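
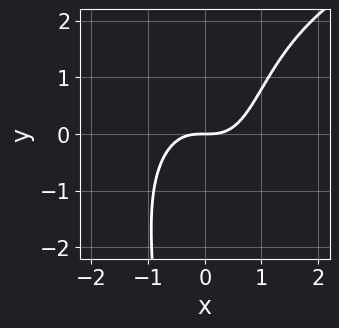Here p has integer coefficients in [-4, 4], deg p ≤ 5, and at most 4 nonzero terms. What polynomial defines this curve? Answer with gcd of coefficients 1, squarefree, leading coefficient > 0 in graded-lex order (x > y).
x^2*y^2 - 3*x^3 + 3*y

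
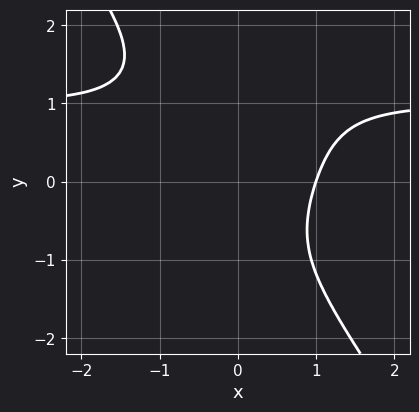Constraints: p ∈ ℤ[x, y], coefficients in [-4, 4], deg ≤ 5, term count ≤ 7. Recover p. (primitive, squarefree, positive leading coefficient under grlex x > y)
3*x^3*y + y^4 - 3*x^3 - y^3 + 3

First, deg p = 4. The shape is more complex than any degree-3 curve.
Then, from the visible intercepts: it misses every integer gridline on the y-axis; one x-axis crossing is at x = 1.
Finally, the integer polynomial consistent with all of this is the stated p.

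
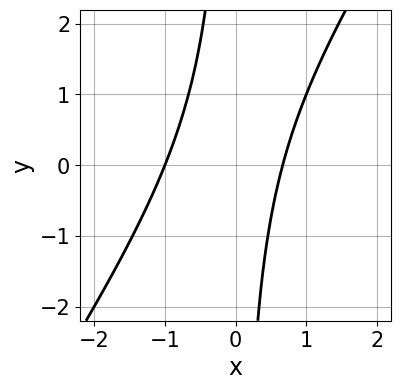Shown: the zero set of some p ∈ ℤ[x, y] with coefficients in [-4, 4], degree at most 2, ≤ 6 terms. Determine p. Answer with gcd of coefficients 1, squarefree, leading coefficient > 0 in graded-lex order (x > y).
First, deg p = 2. No degree-1 curve has this shape.
Then, checking where it meets the axes: it misses every integer gridline on the y-axis; it crosses the x-axis at the gridline x = -1.
Finally, together with the visible shape, these determine p as stated.

3*x^2 - 2*x*y + x - 2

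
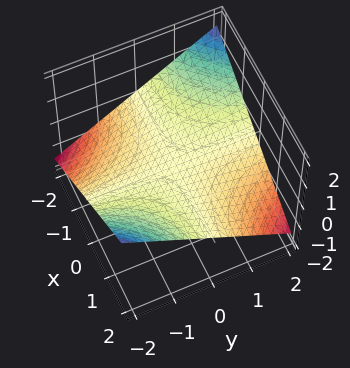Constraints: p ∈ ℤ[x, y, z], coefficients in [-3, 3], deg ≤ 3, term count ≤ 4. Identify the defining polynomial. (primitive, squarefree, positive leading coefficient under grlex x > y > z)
x*y + 3*z

deg p = 2.
From the visible intercepts: it meets the z-axis at z = 0 (among the integer gridlines); the visible x-axis segment lies entirely on the surface; every point of the y-axis in the box is on the surface.
These observations pin down the coefficients.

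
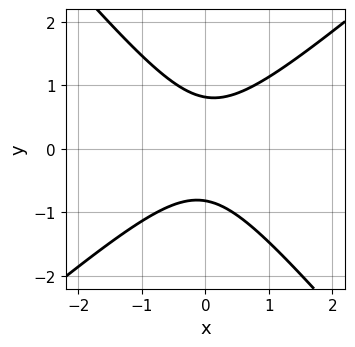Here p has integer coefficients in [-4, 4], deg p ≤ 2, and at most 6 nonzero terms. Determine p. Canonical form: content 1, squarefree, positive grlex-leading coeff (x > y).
3*x^2 - x*y - 3*y^2 + 2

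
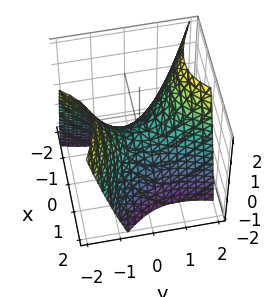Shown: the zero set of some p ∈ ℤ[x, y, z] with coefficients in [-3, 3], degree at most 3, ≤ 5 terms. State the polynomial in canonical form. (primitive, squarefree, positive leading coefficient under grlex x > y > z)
(a) Degree: the shape is more complex than any degree-1 surface, so deg p = 2.
(b) Checking where it meets the axes: it crosses the y-axis at the gridline y = 0; it crosses the x-axis at the gridline x = 0; it meets the z-axis at z = 0 (among the integer gridlines).
(c) Fitting integer coefficients to these (and the overall shape) gives p.

3*x^2 + 3*x*y - 2*y^2 + 3*z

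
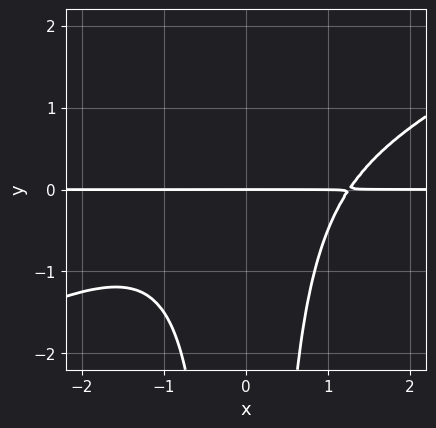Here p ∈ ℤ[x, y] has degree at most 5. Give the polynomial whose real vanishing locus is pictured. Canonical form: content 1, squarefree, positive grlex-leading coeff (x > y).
x^3*y - 2*x^2*y^2 - 2*y

First, deg p = 4. No degree-3 curve has this shape.
Next, observable constraints: every point of the x-axis in the box is on the curve; it meets the y-axis at y = 0 (among the integer gridlines).
Finally, together with the visible shape, these determine p as stated.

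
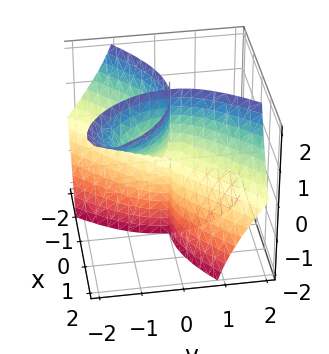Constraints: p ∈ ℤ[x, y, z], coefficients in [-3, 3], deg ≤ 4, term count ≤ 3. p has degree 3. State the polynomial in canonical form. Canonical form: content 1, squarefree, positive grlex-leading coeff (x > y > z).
x^3 + 2*x*y*z - y^3

I count 3 distinct pieces. Treating them together as one polynomial.
The degree is 3 — no degree-2 surface has this shape.
From the axis intercepts and sections: the visible z-axis segment lies entirely on the surface; it crosses the x-axis at the gridline x = 0.
Together with the visible shape, these determine p as stated.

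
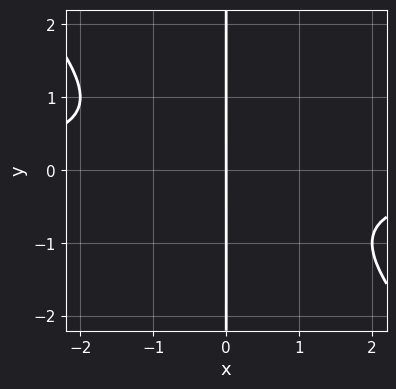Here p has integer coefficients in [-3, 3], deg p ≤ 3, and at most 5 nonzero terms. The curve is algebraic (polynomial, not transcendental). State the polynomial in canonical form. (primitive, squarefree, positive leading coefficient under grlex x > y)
x^2*y + x*y^2 + x

(a) The degree is 3 — no degree-2 curve has this shape.
(b) From the visible intercepts: one x-axis crossing is at x = 0; every point of the y-axis in the box is on the curve.
(c) Assembling these constraints gives the stated polynomial.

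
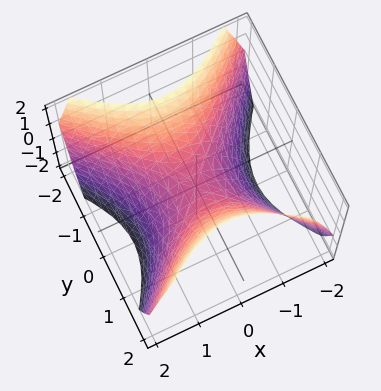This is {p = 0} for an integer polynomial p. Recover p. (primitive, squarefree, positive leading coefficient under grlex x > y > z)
x^2 - y^2 + z

(a) Degree: a saddle surface; a quadric, so deg p = 2.
(b) Symmetries: it's symmetric under x → −x, forcing even powers of x; mirror symmetry y ↦ −y ⇒ only even powers of y.
(c) Observable constraints: it meets the z-axis at z = 0 (among the integer gridlines); it crosses the x-axis at the gridline x = 0.
(d) Putting this together gives p.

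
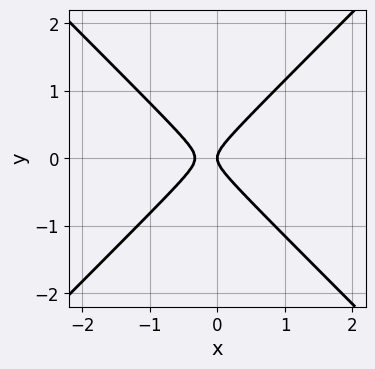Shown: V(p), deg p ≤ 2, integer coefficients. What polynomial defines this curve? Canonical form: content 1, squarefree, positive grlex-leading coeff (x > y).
(a) Degree: the shape is more complex than any degree-1 curve, so deg p = 2.
(b) Symmetries: mirror symmetry y ↦ −y ⇒ only even powers of y.
(c) From the visible intercepts: it crosses the x-axis at the gridline x = 0; it crosses the y-axis at the gridline y = 0.
(d) Matching integer coefficients to the picture gives p.

3*x^2 - 3*y^2 + x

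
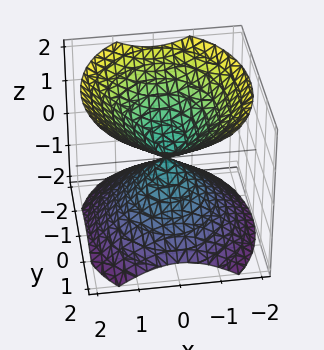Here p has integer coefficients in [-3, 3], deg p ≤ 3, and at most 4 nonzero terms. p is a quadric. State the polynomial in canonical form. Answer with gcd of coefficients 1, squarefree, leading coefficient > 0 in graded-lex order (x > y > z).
I count 2 distinct pieces.
deg p = 2.
Symmetries: the y ↦ −y reflection is a symmetry, so y appears only in even powers; mirror symmetry x ↦ −x ⇒ only even powers of x; it's symmetric under z → −z, forcing even powers of z.
From the axis intercepts and sections: it meets the z-axis at z = 0 (among the integer gridlines); it crosses the y-axis at the gridline y = 0; it meets the x-axis at x = 0 (among the integer gridlines).
Solving for integer coefficients yields p as stated.

3*x^2 + 2*y^2 - 3*z^2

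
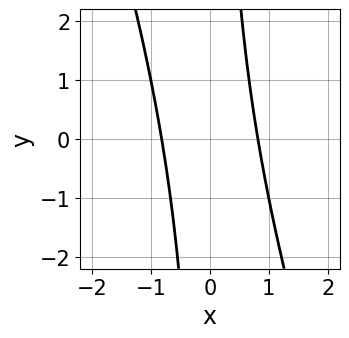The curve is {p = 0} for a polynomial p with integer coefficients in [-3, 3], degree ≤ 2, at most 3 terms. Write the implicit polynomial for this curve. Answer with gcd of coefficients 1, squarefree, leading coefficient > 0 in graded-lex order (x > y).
3*x^2 + x*y - 2

(a) The degree is 2 — no degree-1 curve has this shape.
(b) From the axis intercepts and sections: no y-intercept at any integer in the box.
(c) Fitting integer coefficients to these (and the overall shape) gives p.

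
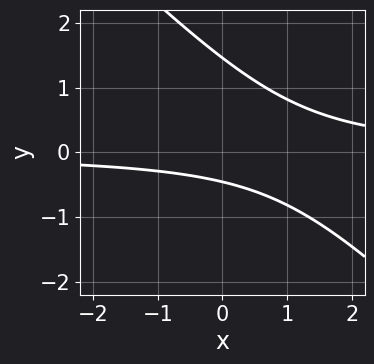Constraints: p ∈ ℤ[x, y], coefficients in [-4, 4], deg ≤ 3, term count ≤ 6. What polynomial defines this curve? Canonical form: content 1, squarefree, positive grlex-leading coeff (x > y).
3*x*y + 3*y^2 - 3*y - 2

1. The degree is 2 — a generic line meets the curve in up to 2 points.
2. From the axis intercepts and sections: the curve avoids every integer x-axis point in the box.
3. The integer polynomial consistent with all of this is the stated p.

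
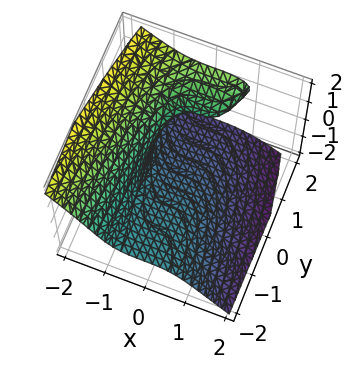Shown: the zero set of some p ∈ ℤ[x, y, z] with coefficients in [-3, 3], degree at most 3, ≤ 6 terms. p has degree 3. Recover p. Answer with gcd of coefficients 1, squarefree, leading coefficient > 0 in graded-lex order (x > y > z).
2*x^3 + 2*z^3 - 2*y*z + 1

The degree is 3 — the shape is more complex than any degree-2 surface.
Observable constraints: the surface avoids every integer y-axis point in the box.
Together with the visible shape, these determine p as stated.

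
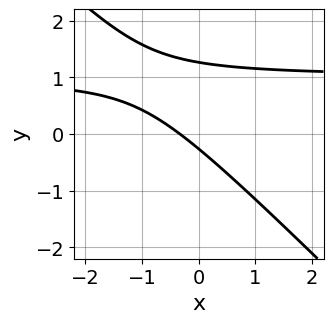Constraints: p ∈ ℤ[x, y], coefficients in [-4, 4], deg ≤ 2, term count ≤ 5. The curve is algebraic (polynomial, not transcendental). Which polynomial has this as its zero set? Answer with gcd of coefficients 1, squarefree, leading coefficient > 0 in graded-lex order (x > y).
3*x*y + 3*y^2 - 3*x - 3*y - 1

First, the degree is 2 — the shape is more complex than any degree-1 curve.
Finally, solving for integer coefficients yields p as stated.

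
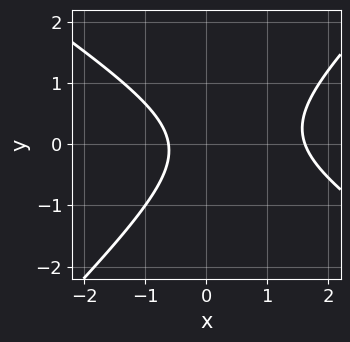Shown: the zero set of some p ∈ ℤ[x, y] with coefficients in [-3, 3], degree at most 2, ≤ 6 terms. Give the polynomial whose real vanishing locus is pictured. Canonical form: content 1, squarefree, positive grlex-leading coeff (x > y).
2*x^2 + x*y - 3*y^2 - 2*x - 2

1. Degree: no degree-1 curve has this shape, so deg p = 2.
2. From the axis intercepts and sections: it misses every integer gridline on the y-axis.
3. Assembling these constraints gives the stated polynomial.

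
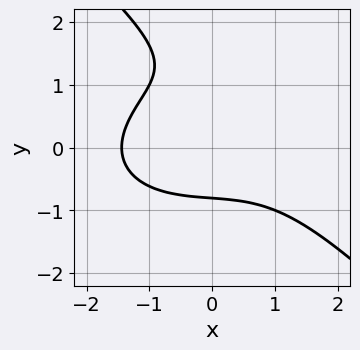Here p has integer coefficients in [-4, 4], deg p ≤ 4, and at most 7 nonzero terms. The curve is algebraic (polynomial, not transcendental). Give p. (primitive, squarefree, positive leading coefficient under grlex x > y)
x^3 + x*y^2 + 2*y^3 - 3*y^2 + 3

deg p = 3.
Matching integer coefficients to the picture gives p.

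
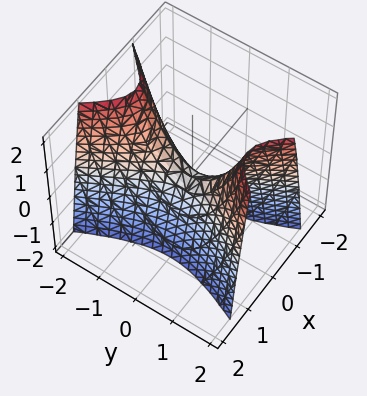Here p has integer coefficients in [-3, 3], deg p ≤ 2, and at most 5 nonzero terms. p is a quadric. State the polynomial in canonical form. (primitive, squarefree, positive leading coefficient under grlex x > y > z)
(a) deg p = 2. A saddle surface; a quadric.
(b) Symmetries: mirror symmetry y ↦ −y ⇒ only even powers of y; the x ↦ −x reflection is a symmetry, so x appears only in even powers.
(c) Against the integer gridlines: one x-axis crossing is at x = 0; one y-axis crossing is at y = 0.
(d) These observations pin down the coefficients.

3*x^2 - y^2 + z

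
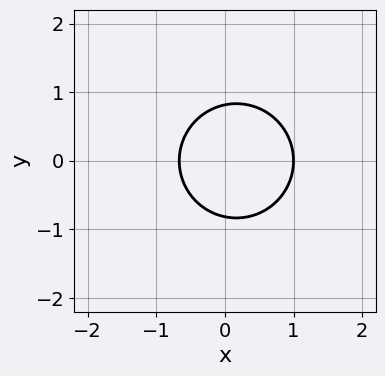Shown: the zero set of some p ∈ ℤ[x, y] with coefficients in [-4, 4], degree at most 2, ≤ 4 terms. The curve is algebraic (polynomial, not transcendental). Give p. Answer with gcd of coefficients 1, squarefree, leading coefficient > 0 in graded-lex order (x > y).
3*x^2 + 3*y^2 - x - 2

The degree is 2 — the shape is more complex than any degree-1 curve.
Symmetries: the y ↦ −y reflection is a symmetry, so y appears only in even powers.
Reading off the gridlines: one x-axis crossing is at x = 1.
Matching integer coefficients to the picture gives p.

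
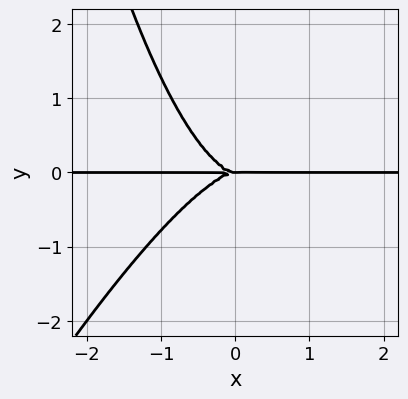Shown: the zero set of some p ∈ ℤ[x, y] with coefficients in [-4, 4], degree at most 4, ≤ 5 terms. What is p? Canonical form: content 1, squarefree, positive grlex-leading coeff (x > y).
2*x^3*y - x^2*y^2 + 2*y^3

First, degree: the shape is more complex than any degree-3 curve, so deg p = 4.
Then, against the integer gridlines: it crosses the y-axis at the gridline y = 0; the visible x-axis segment lies entirely on the curve.
Finally, matching integer coefficients to the picture gives p.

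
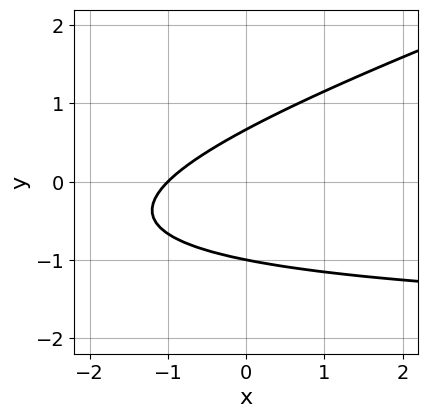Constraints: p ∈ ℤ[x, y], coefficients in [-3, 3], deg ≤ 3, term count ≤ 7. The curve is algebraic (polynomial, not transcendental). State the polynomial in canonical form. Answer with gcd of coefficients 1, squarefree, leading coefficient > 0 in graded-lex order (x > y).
Degree: the shape is more complex than any degree-1 curve, so deg p = 2.
From the axis intercepts and sections: it meets the y-axis at y = -1 (among the integer gridlines); one x-axis crossing is at x = -1.
Assembling these constraints gives the stated polynomial.

x*y - 3*y^2 + 2*x - y + 2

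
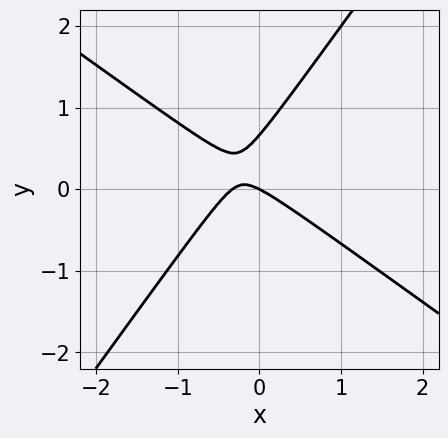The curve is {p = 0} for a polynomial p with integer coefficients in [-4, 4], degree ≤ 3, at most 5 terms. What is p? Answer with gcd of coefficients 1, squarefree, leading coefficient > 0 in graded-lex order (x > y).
(a) The degree is 2 — the shape is more complex than any degree-1 curve.
(b) From the axis intercepts and sections: one y-axis crossing is at y = 0; one x-axis crossing is at x = 0.
(c) Matching integer coefficients to the picture gives p.

3*x^2 + 2*x*y - 3*y^2 + x + 2*y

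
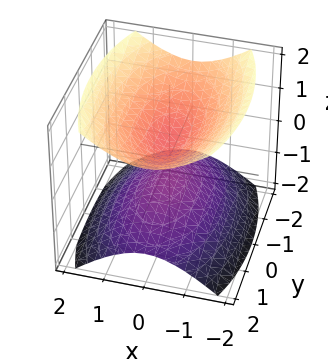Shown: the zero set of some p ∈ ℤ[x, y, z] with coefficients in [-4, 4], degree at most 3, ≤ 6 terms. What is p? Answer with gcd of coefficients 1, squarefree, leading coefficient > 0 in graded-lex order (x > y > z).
3*x^2 + y^2 - 3*z^2 + 1

(a) I count 2 distinct pieces. They look like related sheets of one shape, so recover p as a whole.
(b) Degree: two sheets facing apart; a quadric, so deg p = 2.
(c) Symmetries: mirror symmetry x ↦ −x ⇒ only even powers of x; mirror symmetry z ↦ −z ⇒ only even powers of z; the y ↦ −y reflection is a symmetry, so y appears only in even powers.
(d) Checking where it meets the axes: it misses every integer gridline on the y-axis; no x-intercept at any integer in the box.
(e) Together with the visible shape, these determine p as stated.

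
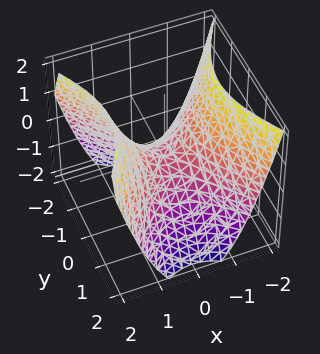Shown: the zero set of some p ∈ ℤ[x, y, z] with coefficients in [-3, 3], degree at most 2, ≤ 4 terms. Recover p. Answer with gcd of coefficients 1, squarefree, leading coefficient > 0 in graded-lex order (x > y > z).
3*x^2 - 2*y^2 - 3*z

1. deg p = 2. A hyperbolic paraboloid; a quadric.
2. Symmetries: the y ↦ −y reflection is a symmetry, so y appears only in even powers; mirror symmetry x ↦ −x ⇒ only even powers of x.
3. Reading off the gridlines: one x-axis crossing is at x = 0; it meets the y-axis at y = 0 (among the integer gridlines); it meets the z-axis at z = 0 (among the integer gridlines).
4. The integer polynomial consistent with all of this is the stated p.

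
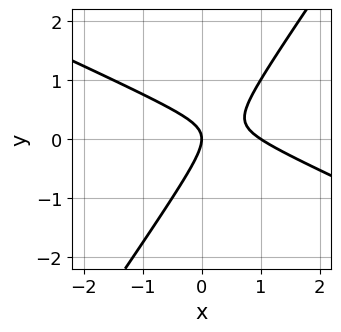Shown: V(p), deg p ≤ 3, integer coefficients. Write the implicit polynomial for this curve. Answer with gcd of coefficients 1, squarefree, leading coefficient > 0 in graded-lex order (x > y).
2*x^2 + 3*x*y - 3*y^2 - 2*x

(a) deg p = 2.
(b) From the visible intercepts: it meets the y-axis at y = 0 (among the integer gridlines); among the integer gridlines, it crosses the x-axis at x ∈ {0, 1}.
(c) The integer polynomial consistent with all of this is the stated p.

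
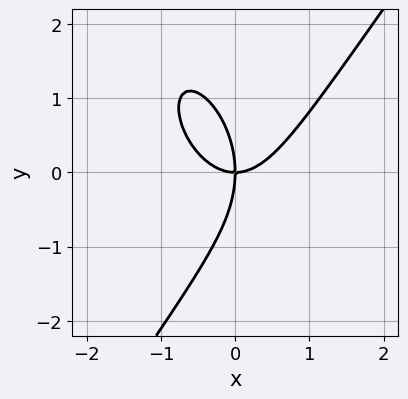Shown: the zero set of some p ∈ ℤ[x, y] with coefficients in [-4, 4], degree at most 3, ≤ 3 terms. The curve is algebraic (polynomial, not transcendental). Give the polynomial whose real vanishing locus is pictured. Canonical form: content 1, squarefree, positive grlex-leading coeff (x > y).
3*x^3 - y^3 - 3*x*y

The degree is 3 — the shape is more complex than any degree-2 curve.
From the axis intercepts and sections: it meets the y-axis at y = 0 (among the integer gridlines); it crosses the x-axis at the gridline x = 0.
Matching integer coefficients to the picture gives p.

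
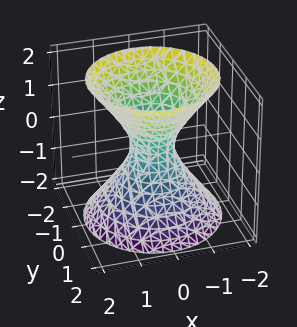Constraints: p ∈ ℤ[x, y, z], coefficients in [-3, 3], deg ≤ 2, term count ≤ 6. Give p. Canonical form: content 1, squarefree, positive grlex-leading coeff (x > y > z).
3*x^2 + 3*y^2 - 2*z^2 - 1

(a) deg p = 2. An hourglass — one-sheet hyperboloid; a quadric.
(b) Symmetries: it's symmetric under z → −z, forcing even powers of z; the surface is invariant under rotation about z: p = q(x² + y², z).
(c) Checking where it meets the axes: a circular section at z = 1 has radius exactly 1; the surface avoids every integer z-axis point in the box.
(d) Fitting integer coefficients to these (and the overall shape) gives p.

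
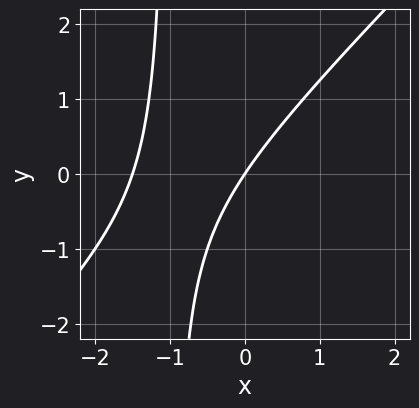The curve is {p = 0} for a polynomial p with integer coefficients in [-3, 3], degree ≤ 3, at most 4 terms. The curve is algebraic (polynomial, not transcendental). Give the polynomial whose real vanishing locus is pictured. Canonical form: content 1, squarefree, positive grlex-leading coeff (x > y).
2*x^2 - 2*x*y + 3*x - 2*y

First, deg p = 2.
Next, against the integer gridlines: one x-axis crossing is at x = 0; one y-axis crossing is at y = 0.
Finally, assembling these constraints gives the stated polynomial.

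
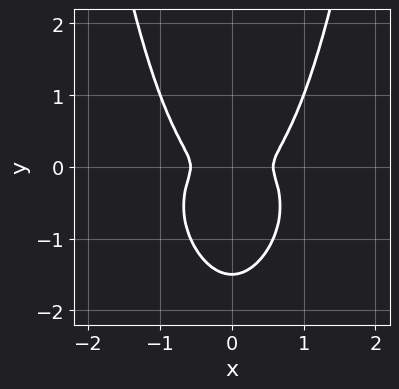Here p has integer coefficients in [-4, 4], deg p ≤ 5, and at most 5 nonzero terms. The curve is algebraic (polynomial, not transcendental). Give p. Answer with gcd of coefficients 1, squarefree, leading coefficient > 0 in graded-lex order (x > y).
First, the degree is 4 — no degree-3 curve has this shape.
Next, symmetries: it's symmetric under x → −x, forcing even powers of x.
Finally, these observations pin down the coefficients.

3*x^4 + 3*x^2*y^2 - 2*y^3 - x^2 - 3*y^2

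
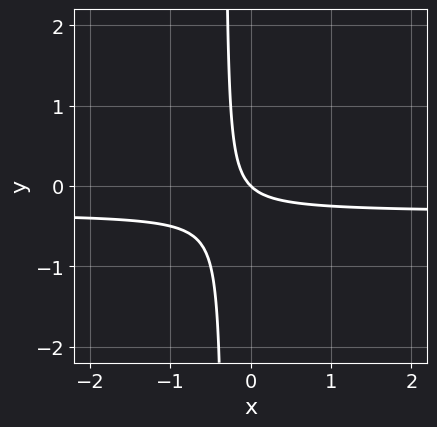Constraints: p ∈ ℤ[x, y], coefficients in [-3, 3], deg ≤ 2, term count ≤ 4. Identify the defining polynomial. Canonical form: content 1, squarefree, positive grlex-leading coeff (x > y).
First, degree: no degree-1 curve has this shape, so deg p = 2.
Then, reading off the gridlines: it crosses the y-axis at the gridline y = 0; it meets the x-axis at x = 0 (among the integer gridlines).
Finally, assembling these constraints gives the stated polynomial.

3*x*y + x + y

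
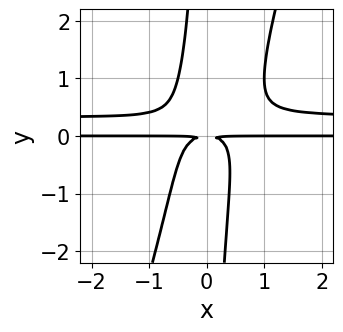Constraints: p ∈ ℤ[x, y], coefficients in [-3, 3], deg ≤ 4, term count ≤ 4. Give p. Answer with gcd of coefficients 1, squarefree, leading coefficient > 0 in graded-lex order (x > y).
3*x^2*y^2 - x*y^3 - x^2*y - y^2

The degree is 4 — the shape is more complex than any degree-3 curve.
Reading off the gridlines: every point of the x-axis in the box is on the curve.
Together with the visible shape, these determine p as stated.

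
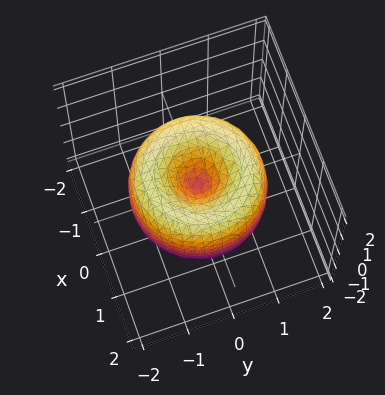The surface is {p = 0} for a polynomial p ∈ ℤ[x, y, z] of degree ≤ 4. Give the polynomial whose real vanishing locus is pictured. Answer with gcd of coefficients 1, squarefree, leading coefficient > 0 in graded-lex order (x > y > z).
x^4 + 2*x^2*y^2 + y^4 - 2*x^2 - 2*y^2 + z^2

The degree is 4 — no degree-3 surface has this shape.
Symmetries: rotational symmetry about the z-axis ⇒ p depends on x, y only through x² + y².
Against the integer gridlines: one y-axis crossing is at y = 0; it crosses the x-axis at the gridline x = 0.
Matching integer coefficients to the picture gives p.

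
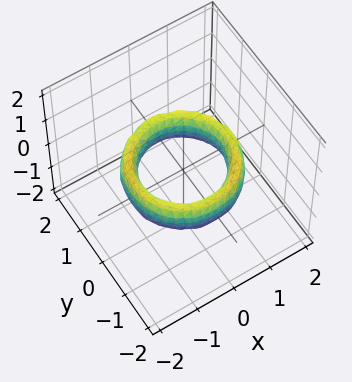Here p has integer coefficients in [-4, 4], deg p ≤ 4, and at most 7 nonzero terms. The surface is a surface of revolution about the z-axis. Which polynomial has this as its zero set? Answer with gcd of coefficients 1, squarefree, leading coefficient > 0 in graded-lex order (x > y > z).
deg p = 4. The shape is more complex than any degree-3 surface.
Symmetries: rotational symmetry about the z-axis ⇒ p depends on x, y only through x² + y².
Checking where it meets the axes: the y-axis gridline crossings are at y ∈ {-1, 1}; among the integer gridlines, it crosses the x-axis at x ∈ {-1, 1}.
Putting this together gives p.

x^4 + 2*x^2*y^2 + y^4 - 3*x^2 - 3*y^2 + z^2 + 2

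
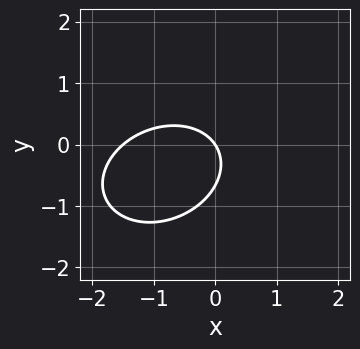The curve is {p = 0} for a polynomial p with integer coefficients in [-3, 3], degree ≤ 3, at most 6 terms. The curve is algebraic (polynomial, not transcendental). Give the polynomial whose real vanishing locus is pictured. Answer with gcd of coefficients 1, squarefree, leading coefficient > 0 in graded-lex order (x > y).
deg p = 2. The shape is more complex than any degree-1 curve.
From the axis intercepts and sections: one y-axis crossing is at y = 0; it crosses the x-axis at the gridline x = 0.
Solving for integer coefficients yields p as stated.

2*x^2 - x*y + 3*y^2 + 3*x + 2*y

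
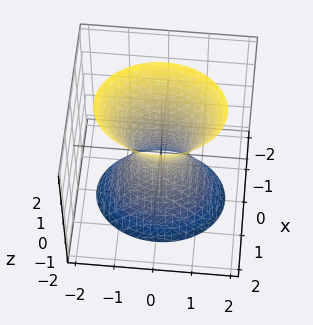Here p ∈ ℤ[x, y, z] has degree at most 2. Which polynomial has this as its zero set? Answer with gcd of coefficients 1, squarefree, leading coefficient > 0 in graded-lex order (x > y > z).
3*x^2 + 2*y^2 - z^2 - 1

First, deg p = 2. One connected sheet with a waist; a quadric.
Then, symmetries: it's symmetric under y → −y, forcing even powers of y; mirror symmetry x ↦ −x ⇒ only even powers of x; the z ↦ −z reflection is a symmetry, so z appears only in even powers.
Next, observable constraints: the surface avoids every integer z-axis point in the box.
Finally, these observations pin down the coefficients.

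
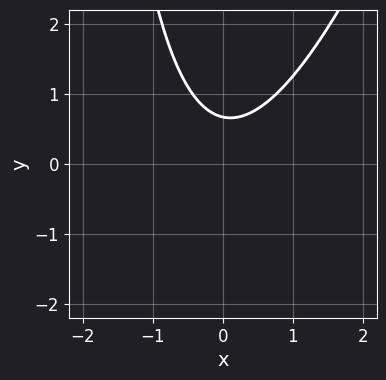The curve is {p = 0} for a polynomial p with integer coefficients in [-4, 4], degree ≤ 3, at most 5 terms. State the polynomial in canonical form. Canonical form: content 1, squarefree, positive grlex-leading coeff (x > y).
First, degree: a generic line meets the curve in up to 2 points, so deg p = 2.
Next, checking where it meets the axes: it misses every integer gridline on the x-axis.
Finally, assembling these constraints gives the stated polynomial.

3*x^2 - x*y - 3*y + 2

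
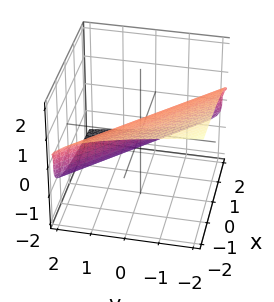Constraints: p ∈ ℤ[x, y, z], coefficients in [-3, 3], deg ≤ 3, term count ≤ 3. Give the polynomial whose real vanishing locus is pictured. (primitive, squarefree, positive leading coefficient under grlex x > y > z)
1. Degree: no degree-2 surface has this shape, so deg p = 3.
2. From the axis intercepts and sections: one x-axis crossing is at x = 0; one y-axis crossing is at y = 0; one z-axis crossing is at z = 0.
3. Matching integer coefficients to the picture gives p.

z^3 + x + y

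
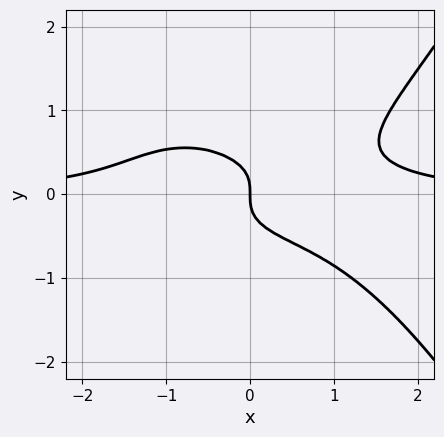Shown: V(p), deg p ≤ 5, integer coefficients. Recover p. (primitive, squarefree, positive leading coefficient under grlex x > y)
1. Degree: no degree-3 curve has this shape, so deg p = 4.
2. From the axis intercepts and sections: one y-axis crossing is at y = 0; it crosses the x-axis at the gridline x = 0.
3. Together with the visible shape, these determine p as stated.

x^3*y - 3*y^3 - x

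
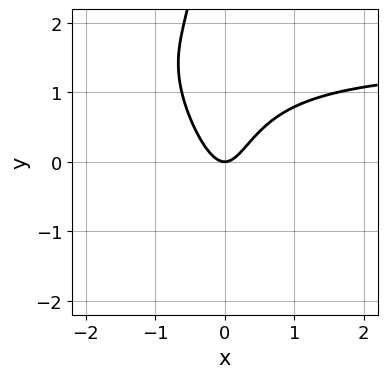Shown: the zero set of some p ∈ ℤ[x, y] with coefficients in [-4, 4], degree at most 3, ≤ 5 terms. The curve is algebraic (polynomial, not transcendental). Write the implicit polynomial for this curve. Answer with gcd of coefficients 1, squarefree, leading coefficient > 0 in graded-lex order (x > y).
Degree: a generic line meets the curve in up to 3 points, so deg p = 3.
From the axis intercepts and sections: one y-axis crossing is at y = 0; it crosses the x-axis at the gridline x = 0.
Matching integer coefficients to the picture gives p.

2*x^2*y + x*y^2 - 3*x^2 + y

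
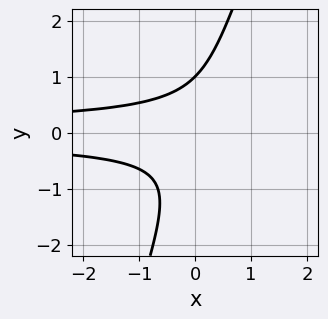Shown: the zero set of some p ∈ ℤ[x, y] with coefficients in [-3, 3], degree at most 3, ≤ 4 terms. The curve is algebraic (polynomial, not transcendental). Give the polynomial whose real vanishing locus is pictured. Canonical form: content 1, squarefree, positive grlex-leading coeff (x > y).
3*x*y^2 - y^3 + 1

First, degree: a generic line meets the curve in up to 3 points, so deg p = 3.
Next, checking where it meets the axes: one y-axis crossing is at y = 1; it misses every integer gridline on the x-axis.
Finally, matching integer coefficients to the picture gives p.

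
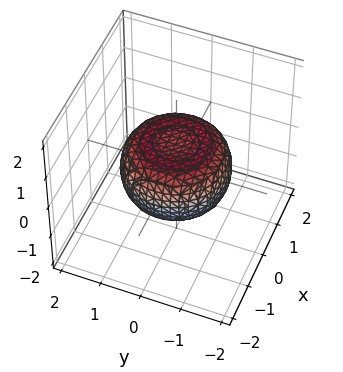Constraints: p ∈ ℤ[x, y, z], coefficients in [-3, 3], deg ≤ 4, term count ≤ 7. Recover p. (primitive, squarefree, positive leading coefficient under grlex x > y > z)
x^4 + 2*x^2*y^2 + y^4 - x^2 - y^2 + 2*z^2 - 1

1. The degree is 4 — no degree-3 surface has this shape.
2. Symmetries: the z-axis is an axis of rotation, so x and y enter only as x² + y².
3. From the visible intercepts: a circular section at z = 0 has radius between 1 and 2.
4. Matching integer coefficients to the picture gives p.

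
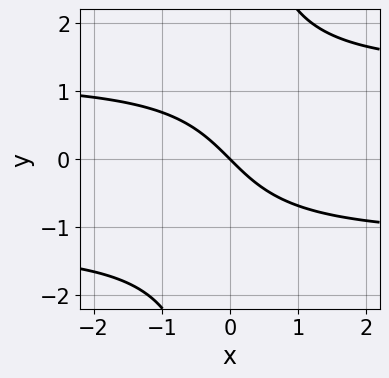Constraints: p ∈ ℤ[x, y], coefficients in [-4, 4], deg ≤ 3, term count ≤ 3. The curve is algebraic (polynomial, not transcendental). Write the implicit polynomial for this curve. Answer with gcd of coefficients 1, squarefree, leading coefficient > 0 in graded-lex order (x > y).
(a) The degree is 3 — a generic line meets the curve in up to 3 points.
(b) Reading off the gridlines: it crosses the x-axis at the gridline x = 0; it meets the y-axis at y = 0 (among the integer gridlines).
(c) Together with the visible shape, these determine p as stated.

2*x*y^2 - 3*x - 3*y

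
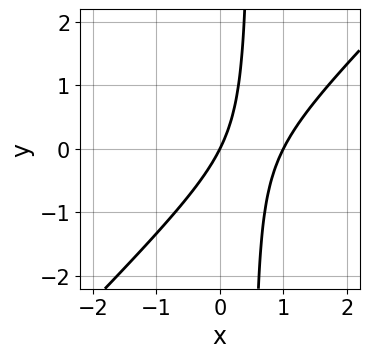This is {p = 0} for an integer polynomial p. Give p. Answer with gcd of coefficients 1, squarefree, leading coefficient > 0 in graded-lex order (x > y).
1. Degree: no degree-1 curve has this shape, so deg p = 2.
2. From the axis intercepts and sections: one y-axis crossing is at y = 0; among the integer gridlines, it crosses the x-axis at x ∈ {0, 1}.
3. The integer polynomial consistent with all of this is the stated p.

2*x^2 - 2*x*y - 2*x + y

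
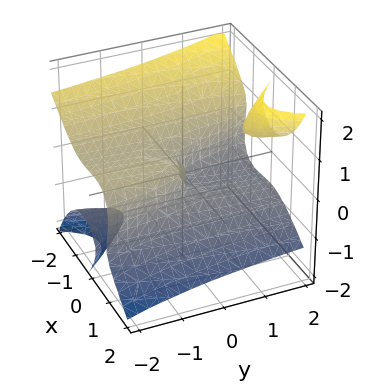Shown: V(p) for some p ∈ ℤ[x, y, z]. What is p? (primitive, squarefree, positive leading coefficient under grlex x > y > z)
There are 3 components. Treating them together as one polynomial.
Degree: the shape is more complex than any degree-2 surface, so deg p = 3.
From the visible intercepts: it meets the y-axis at y = 0 (among the integer gridlines); it crosses the z-axis at the gridline z = 0.
Fitting integer coefficients to these (and the overall shape) gives p.

2*x^3 - 2*x*z^2 - 2*y*z^2 + 2*z^3 + y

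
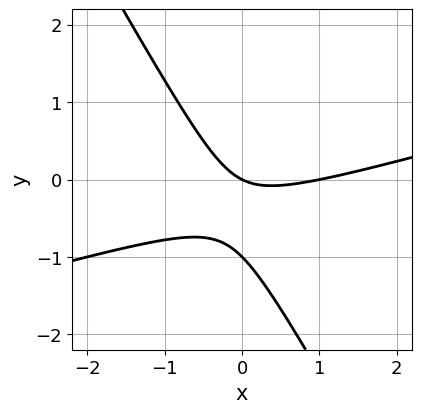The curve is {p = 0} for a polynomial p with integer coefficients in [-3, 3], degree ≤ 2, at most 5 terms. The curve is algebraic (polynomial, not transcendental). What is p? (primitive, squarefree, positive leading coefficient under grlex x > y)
x^2 - 3*x*y - 2*y^2 - x - 2*y

(a) Degree: the shape is more complex than any degree-1 curve, so deg p = 2.
(b) Against the integer gridlines: among the integer gridlines, it crosses the x-axis at x ∈ {0, 1}; among the integer gridlines, it crosses the y-axis at y ∈ {-1, 0}.
(c) Together with the visible shape, these determine p as stated.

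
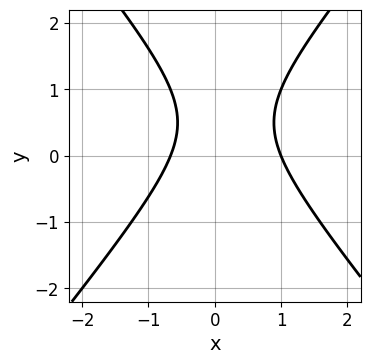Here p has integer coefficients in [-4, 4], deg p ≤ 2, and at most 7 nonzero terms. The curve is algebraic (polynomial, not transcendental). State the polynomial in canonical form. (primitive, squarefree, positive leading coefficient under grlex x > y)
(a) deg p = 2. A generic line meets the curve in up to 2 points.
(b) From the visible intercepts: it misses every integer gridline on the y-axis; it meets the x-axis at x = 1 (among the integer gridlines).
(c) Solving for integer coefficients yields p as stated.

3*x^2 - 2*y^2 - x + 2*y - 2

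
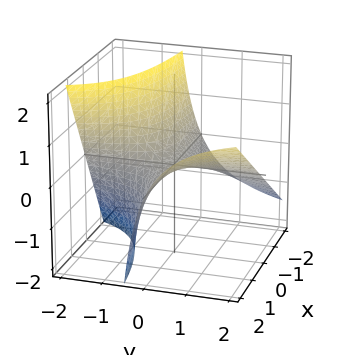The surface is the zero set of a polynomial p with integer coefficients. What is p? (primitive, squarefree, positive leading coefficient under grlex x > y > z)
x*y - y*z - z

1. deg p = 2. A generic line meets the surface in up to 2 points.
2. Against the integer gridlines: every point of the x-axis in the box is on the surface; it meets the z-axis at z = 0 (among the integer gridlines).
3. The integer polynomial consistent with all of this is the stated p. Check: (0, -1, 0) on the y-axis lies on the surface, and p(0, -1, 0) = 0. ✓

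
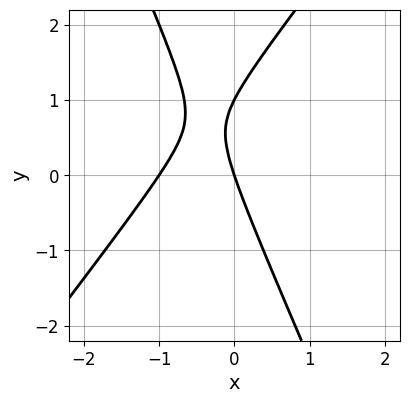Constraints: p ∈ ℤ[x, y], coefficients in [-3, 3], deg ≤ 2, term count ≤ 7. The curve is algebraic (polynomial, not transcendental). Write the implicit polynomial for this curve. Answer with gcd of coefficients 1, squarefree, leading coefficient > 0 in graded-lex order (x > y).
Degree: the shape is more complex than any degree-1 curve, so deg p = 2.
Against the integer gridlines: among the integer gridlines, it crosses the x-axis at x ∈ {-1, 0}; the y-axis gridline crossings are at y ∈ {0, 1}.
Fitting integer coefficients to these (and the overall shape) gives p.

3*x^2 - x*y - y^2 + 3*x + y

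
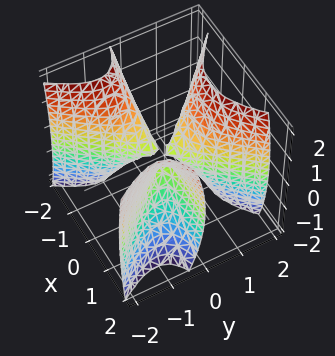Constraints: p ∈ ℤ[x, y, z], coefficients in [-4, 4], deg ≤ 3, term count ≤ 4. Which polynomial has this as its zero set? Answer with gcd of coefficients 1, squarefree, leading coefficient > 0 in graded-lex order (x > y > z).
3*x^2*y - 2*y^3 + z^2

(a) There are 3 components. They look like related sheets of one shape, so recover p as a whole.
(b) The degree is 3 — no degree-2 surface has this shape.
(c) Against the integer gridlines: the visible x-axis segment lies entirely on the surface; it meets the y-axis at y = 0 (among the integer gridlines).
(d) The integer polynomial consistent with all of this is the stated p.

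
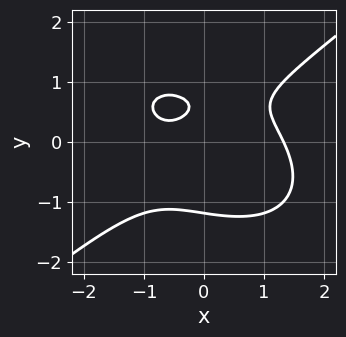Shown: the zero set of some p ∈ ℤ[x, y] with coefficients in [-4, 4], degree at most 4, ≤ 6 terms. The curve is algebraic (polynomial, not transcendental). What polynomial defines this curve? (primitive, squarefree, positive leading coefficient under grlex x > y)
1. The degree is 3 — a generic line meets the curve in up to 3 points.
2. The integer polynomial consistent with all of this is the stated p.

x^3 - 2*y^3 - x + 2*y - 1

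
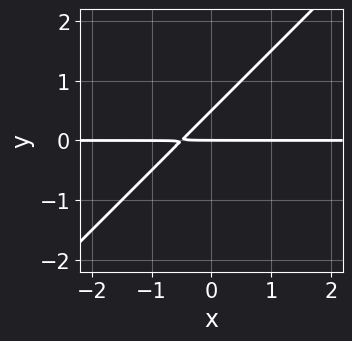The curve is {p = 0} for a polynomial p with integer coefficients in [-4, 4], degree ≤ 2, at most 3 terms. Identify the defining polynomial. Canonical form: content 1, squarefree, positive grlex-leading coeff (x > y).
(a) deg p = 2. No degree-1 curve has this shape.
(b) Observable constraints: the visible x-axis segment lies entirely on the curve; it crosses the y-axis at the gridline y = 0.
(c) Fitting integer coefficients to these (and the overall shape) gives p.

2*x*y - 2*y^2 + y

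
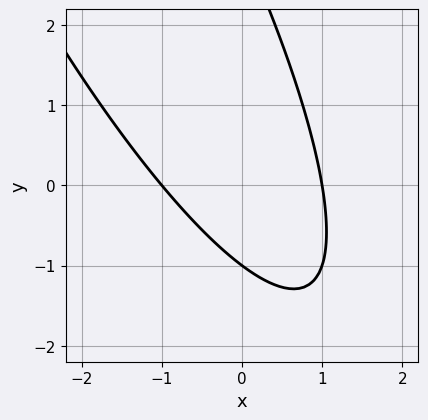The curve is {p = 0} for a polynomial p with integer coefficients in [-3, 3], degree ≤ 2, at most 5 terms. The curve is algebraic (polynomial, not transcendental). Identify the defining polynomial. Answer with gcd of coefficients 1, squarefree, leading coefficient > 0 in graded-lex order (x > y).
3*x^2 + 3*x*y + y^2 - 2*y - 3

Degree: no degree-1 curve has this shape, so deg p = 2.
Against the integer gridlines: it crosses the y-axis at the gridline y = -1; among the integer gridlines, it crosses the x-axis at x ∈ {-1, 1}.
Matching integer coefficients to the picture gives p.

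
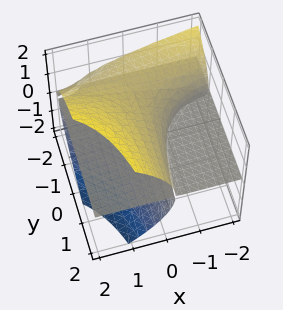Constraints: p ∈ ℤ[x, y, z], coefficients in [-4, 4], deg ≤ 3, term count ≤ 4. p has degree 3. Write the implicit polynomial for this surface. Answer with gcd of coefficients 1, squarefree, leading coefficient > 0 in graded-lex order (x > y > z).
2*x*y*z - 2*z^3 + 3*x*z + 2*z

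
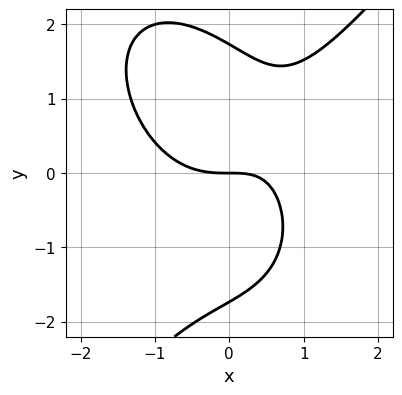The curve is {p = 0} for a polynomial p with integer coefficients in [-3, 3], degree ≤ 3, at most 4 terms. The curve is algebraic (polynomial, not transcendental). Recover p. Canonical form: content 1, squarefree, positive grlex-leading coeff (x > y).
Degree: the shape is more complex than any degree-2 curve, so deg p = 3.
Observable constraints: it meets the x-axis at x = 0 (among the integer gridlines); it crosses the y-axis at the gridline y = 0.
These observations pin down the coefficients.

2*x^3 - y^3 - 2*x*y + 3*y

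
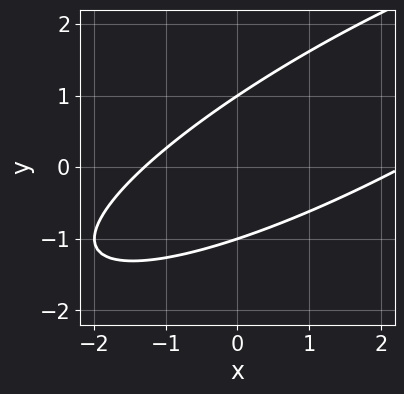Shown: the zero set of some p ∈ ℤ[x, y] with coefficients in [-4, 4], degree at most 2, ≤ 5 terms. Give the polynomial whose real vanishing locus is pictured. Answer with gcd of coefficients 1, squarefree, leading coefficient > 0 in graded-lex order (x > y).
First, degree: no degree-1 curve has this shape, so deg p = 2.
Next, checking where it meets the axes: among the integer gridlines, it crosses the y-axis at y ∈ {-1, 1}.
Finally, putting this together gives p.

x^2 - 3*x*y + 3*y^2 - x - 3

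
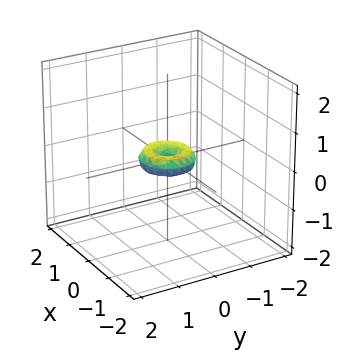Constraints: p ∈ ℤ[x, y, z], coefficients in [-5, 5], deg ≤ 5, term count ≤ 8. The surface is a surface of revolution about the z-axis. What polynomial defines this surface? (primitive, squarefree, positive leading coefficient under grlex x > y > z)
1. deg p = 4. A generic line meets the surface in up to 4 points.
2. Symmetries: every cross-section ⟂ z is a circle, so x, y appear only via x² + y².
3. From the visible intercepts: it crosses the z-axis at the gridline z = 0; it meets the x-axis at x = 0 (among the integer gridlines).
4. Matching integer coefficients to the picture gives p.

2*x^4 + 4*x^2*y^2 + 2*y^4 - x^2 - y^2 + 2*z^2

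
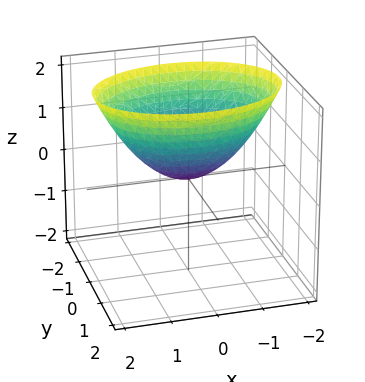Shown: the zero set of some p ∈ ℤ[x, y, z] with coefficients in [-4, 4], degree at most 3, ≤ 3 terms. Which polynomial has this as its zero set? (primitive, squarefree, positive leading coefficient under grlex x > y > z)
x^2 + 2*y^2 - 2*z

(a) deg p = 2.
(b) Symmetries: it's symmetric under x → −x, forcing even powers of x; the y ↦ −y reflection is a symmetry, so y appears only in even powers.
(c) From the visible intercepts: one y-axis crossing is at y = 0; it meets the z-axis at z = 0 (among the integer gridlines).
(d) Solving for integer coefficients yields p as stated.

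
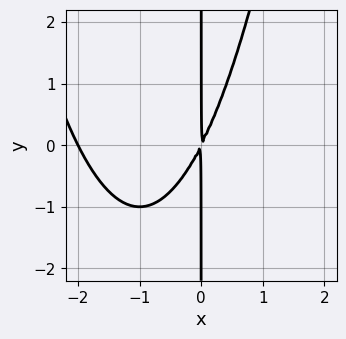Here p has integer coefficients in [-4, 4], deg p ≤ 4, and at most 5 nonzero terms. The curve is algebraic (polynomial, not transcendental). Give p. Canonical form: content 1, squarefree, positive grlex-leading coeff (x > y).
First, the degree is 3 — no degree-2 curve has this shape.
Then, checking where it meets the axes: every point of the y-axis in the box is on the curve; it crosses the x-axis at the gridline x = -2.
Finally, these observations pin down the coefficients.

x^3 + 2*x^2 - x*y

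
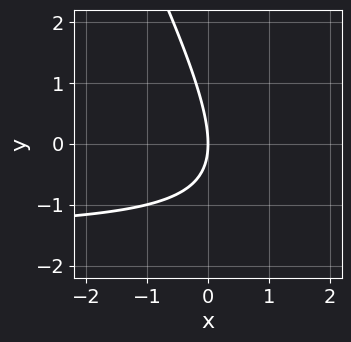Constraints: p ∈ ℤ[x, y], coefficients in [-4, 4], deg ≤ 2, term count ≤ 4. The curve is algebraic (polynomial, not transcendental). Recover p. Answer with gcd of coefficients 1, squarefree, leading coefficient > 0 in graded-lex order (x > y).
First, degree: a generic line meets the curve in up to 2 points, so deg p = 2.
Next, from the axis intercepts and sections: one y-axis crossing is at y = 0; it crosses the x-axis at the gridline x = 0.
Finally, these observations pin down the coefficients.

2*x*y + y^2 + 3*x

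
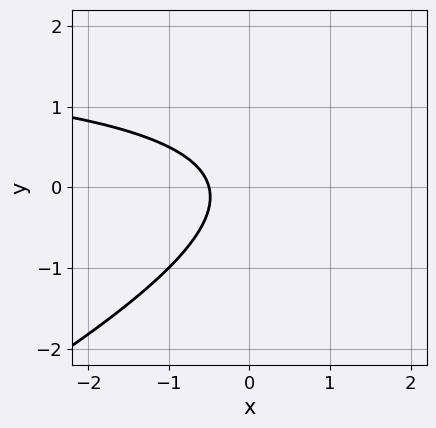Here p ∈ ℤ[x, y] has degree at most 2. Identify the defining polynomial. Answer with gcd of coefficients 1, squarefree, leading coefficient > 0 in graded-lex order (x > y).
x*y - 2*y^2 - 2*x - 1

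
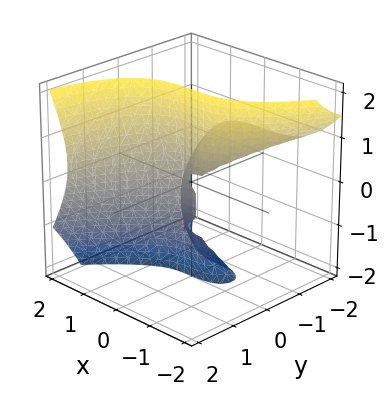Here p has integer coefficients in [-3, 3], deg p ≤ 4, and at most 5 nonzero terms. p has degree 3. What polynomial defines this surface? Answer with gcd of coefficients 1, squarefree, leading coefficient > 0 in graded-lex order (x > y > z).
First, the degree is 3 — a generic line meets the surface in up to 3 points.
Next, from the axis intercepts and sections: the visible z-axis segment lies entirely on the surface; it crosses the x-axis at the gridline x = 0; it crosses the y-axis at the gridline y = 0.
Finally, the integer polynomial consistent with all of this is the stated p.

x^3 + y^2*z - y*z^2 - y^2 - y*z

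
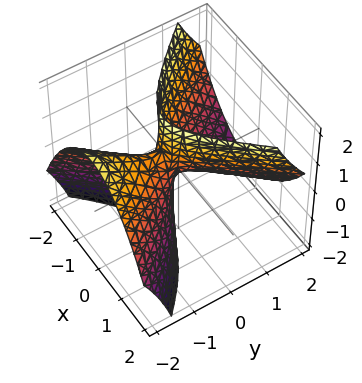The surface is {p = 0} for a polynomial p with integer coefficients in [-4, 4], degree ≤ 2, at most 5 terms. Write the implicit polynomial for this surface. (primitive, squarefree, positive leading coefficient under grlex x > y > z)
3*x^2 - 2*y^2 - 3*y*z - z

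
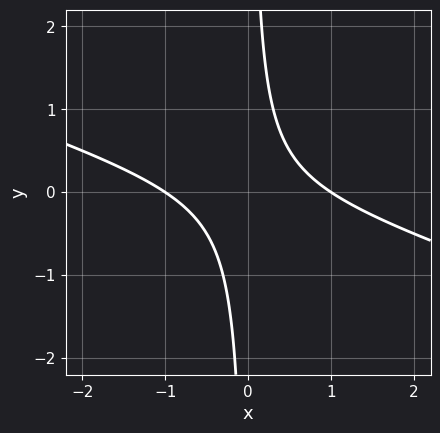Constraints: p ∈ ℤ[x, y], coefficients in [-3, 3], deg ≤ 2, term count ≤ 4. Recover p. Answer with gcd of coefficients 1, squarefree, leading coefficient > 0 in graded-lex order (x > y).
(a) The degree is 2 — no degree-1 curve has this shape.
(b) From the visible intercepts: the curve avoids every integer y-axis point in the box; among the integer gridlines, it crosses the x-axis at x ∈ {-1, 1}.
(c) Fitting integer coefficients to these (and the overall shape) gives p.

x^2 + 3*x*y - 1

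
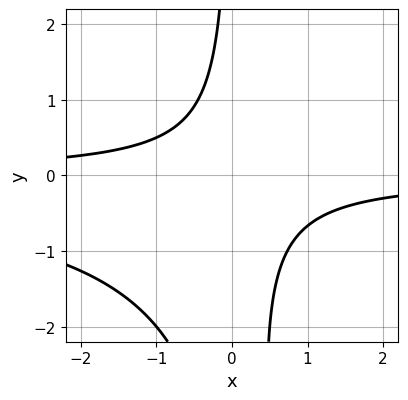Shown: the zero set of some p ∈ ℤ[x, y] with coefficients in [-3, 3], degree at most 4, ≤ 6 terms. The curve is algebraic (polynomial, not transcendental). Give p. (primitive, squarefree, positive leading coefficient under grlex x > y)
1. deg p = 4. No degree-3 curve has this shape.
2. Observable constraints: no x-intercept at any integer in the box; the curve avoids every integer y-axis point in the box.
3. Fitting integer coefficients to these (and the overall shape) gives p.

x^2*y^2 - x*y^2 - 3*x*y - 2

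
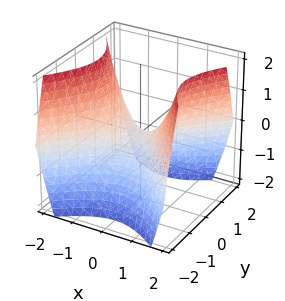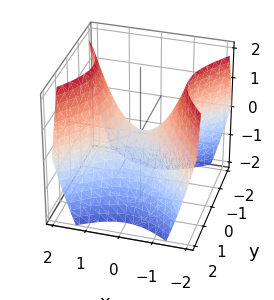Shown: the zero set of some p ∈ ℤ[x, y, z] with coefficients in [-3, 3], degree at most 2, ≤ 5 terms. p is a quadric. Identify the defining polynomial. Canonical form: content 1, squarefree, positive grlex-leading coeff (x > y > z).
x^2 - y^2 - z

deg p = 2. A hyperbolic paraboloid; a quadric.
Symmetries: mirror symmetry y ↦ −y ⇒ only even powers of y; the x ↦ −x reflection is a symmetry, so x appears only in even powers.
Checking where it meets the axes: it crosses the x-axis at the gridline x = 0; it meets the y-axis at y = 0 (among the integer gridlines); one z-axis crossing is at z = 0.
These observations pin down the coefficients.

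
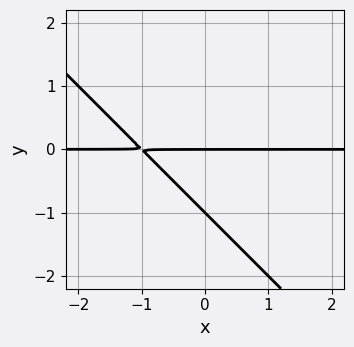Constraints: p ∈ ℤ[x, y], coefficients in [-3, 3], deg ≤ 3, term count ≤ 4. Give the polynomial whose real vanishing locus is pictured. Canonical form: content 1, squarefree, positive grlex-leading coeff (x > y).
x*y + y^2 + y

(a) The degree is 2 — the shape is more complex than any degree-1 curve.
(b) From the visible intercepts: the visible x-axis segment lies entirely on the curve; among the integer gridlines, it crosses the y-axis at y ∈ {-1, 0}.
(c) Fitting integer coefficients to these (and the overall shape) gives p.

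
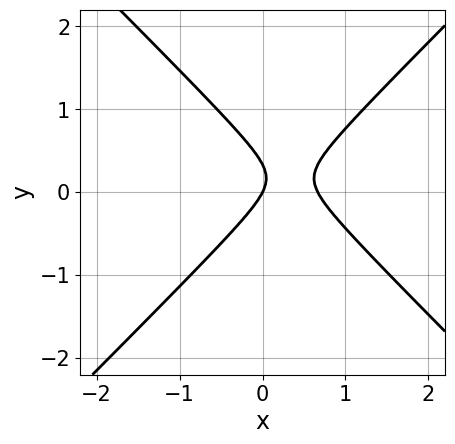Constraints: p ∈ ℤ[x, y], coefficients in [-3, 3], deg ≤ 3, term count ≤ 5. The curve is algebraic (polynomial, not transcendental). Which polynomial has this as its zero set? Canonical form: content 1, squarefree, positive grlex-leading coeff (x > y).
3*x^2 - 3*y^2 - 2*x + y

The degree is 2 — the shape is more complex than any degree-1 curve.
Checking where it meets the axes: one y-axis crossing is at y = 0; one x-axis crossing is at x = 0.
Putting this together gives p.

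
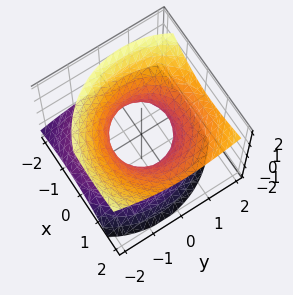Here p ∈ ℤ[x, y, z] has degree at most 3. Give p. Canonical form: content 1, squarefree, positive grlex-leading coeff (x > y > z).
(a) Degree: the shape is more complex than any degree-1 surface, so deg p = 2.
(b) From the visible intercepts: the x-axis gridline crossings are at x ∈ {-1, 1}; the y-axis gridline crossings are at y ∈ {-1, 1}.
(c) These observations pin down the coefficients.

2*x^2 - 2*x*z + 2*y^2 - y*z - 3*z^2 - 2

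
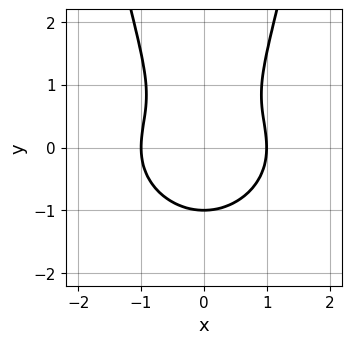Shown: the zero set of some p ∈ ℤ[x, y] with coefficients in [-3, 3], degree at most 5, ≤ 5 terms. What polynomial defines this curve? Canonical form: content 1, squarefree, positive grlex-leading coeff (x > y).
2*x^4 + 3*x^2*y^2 - 2*y^3 - 2

First, degree: a generic line meets the curve in up to 4 points, so deg p = 4.
Next, symmetries: it's symmetric under x → −x, forcing even powers of x.
Then, observable constraints: among the integer gridlines, it crosses the x-axis at x ∈ {-1, 1}; it crosses the y-axis at the gridline y = -1.
Finally, fitting integer coefficients to these (and the overall shape) gives p.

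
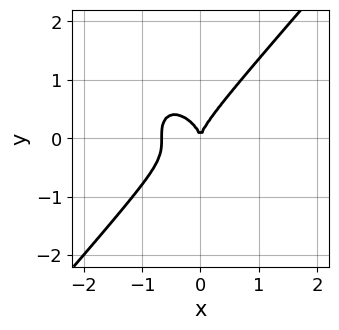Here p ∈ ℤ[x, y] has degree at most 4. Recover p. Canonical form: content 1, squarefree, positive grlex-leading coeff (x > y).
3*x^3 - 2*y^3 + 2*x^2

First, the degree is 3 — a generic line meets the curve in up to 3 points.
Then, observable constraints: one y-axis crossing is at y = 0; it meets the x-axis at x = 0 (among the integer gridlines).
Finally, matching integer coefficients to the picture gives p.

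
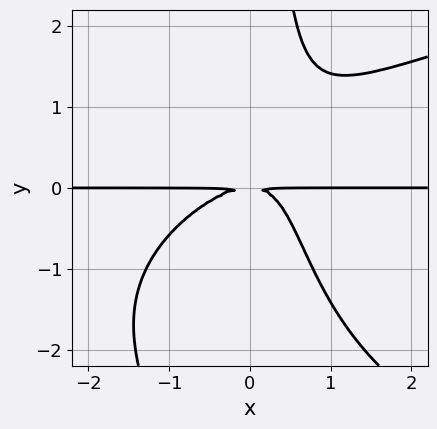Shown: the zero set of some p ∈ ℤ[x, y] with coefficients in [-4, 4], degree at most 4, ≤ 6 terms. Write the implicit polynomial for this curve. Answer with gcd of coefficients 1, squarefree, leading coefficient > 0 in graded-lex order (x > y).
x*y^3 - 2*x^2*y + 2*x*y^2 - 2*y^2

First, the degree is 4 — the shape is more complex than any degree-3 curve.
Next, checking where it meets the axes: the visible x-axis segment lies entirely on the curve.
Finally, assembling these constraints gives the stated polynomial.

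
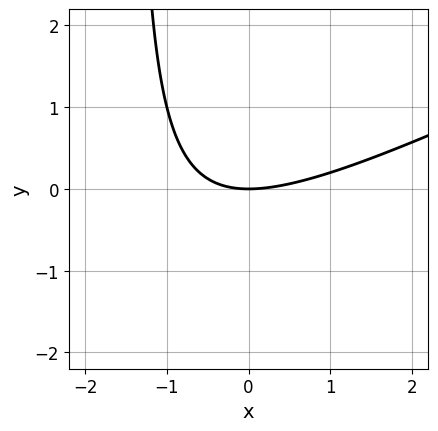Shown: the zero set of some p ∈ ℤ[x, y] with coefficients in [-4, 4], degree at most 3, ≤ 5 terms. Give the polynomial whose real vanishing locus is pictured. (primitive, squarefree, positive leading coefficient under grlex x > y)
The degree is 2 — no degree-1 curve has this shape.
Observable constraints: it crosses the x-axis at the gridline x = 0; it meets the y-axis at y = 0 (among the integer gridlines).
Matching integer coefficients to the picture gives p.

x^2 - 2*x*y - 3*y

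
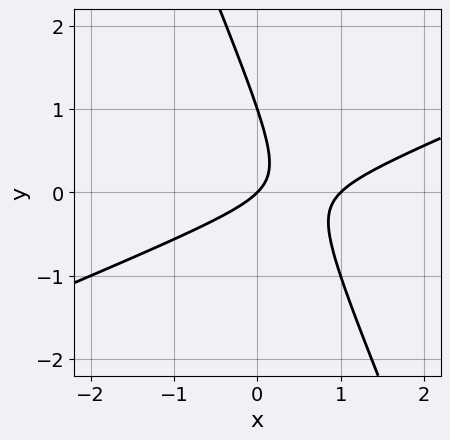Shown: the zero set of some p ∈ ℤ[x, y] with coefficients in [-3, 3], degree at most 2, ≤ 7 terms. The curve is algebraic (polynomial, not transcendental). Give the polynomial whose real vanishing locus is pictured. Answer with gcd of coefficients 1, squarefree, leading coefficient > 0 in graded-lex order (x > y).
x^2 - 2*x*y - y^2 - x + y

1. Degree: no degree-1 curve has this shape, so deg p = 2.
2. From the visible intercepts: among the integer gridlines, it crosses the y-axis at y ∈ {0, 1}; the x-axis gridline crossings are at x ∈ {0, 1}.
3. Together with the visible shape, these determine p as stated.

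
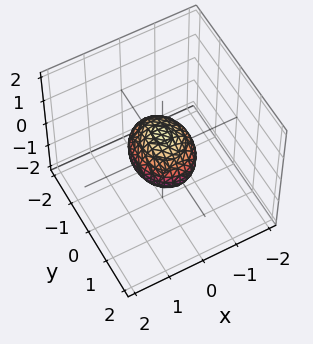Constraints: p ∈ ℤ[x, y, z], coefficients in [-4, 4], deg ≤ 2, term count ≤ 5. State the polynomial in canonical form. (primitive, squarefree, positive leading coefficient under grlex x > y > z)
1. deg p = 2. Bounded and convex; a quadric.
2. Symmetries: mirror symmetry z ↦ −z ⇒ only even powers of z; it's symmetric under x → −x, forcing even powers of x; it's symmetric under y → −y, forcing even powers of y.
3. Checking where it meets the axes: the y-axis gridline crossings are at y ∈ {-1, 1}.
4. Matching integer coefficients to the picture gives p.

3*x^2 + 2*y^2 + 3*z^2 - 2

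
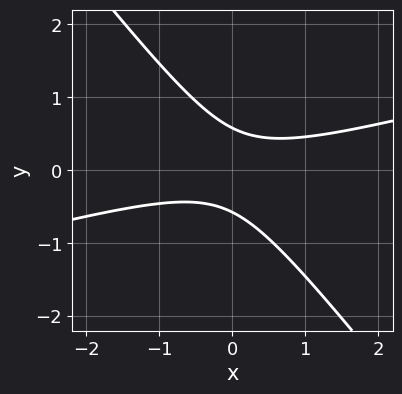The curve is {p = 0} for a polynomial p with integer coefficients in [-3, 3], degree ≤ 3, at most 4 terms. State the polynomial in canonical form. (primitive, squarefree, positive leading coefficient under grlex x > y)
First, the degree is 2 — a generic line meets the curve in up to 2 points.
Next, checking where it meets the axes: the curve avoids every integer x-axis point in the box.
Finally, assembling these constraints gives the stated polynomial.

x^2 - 3*x*y - 3*y^2 + 1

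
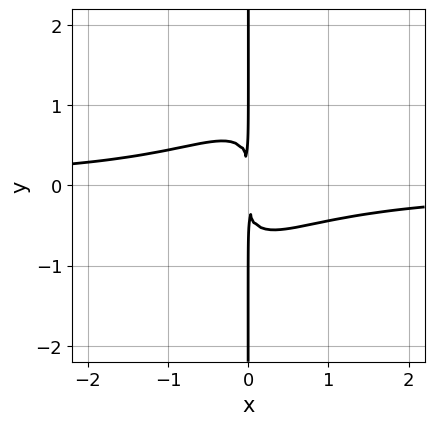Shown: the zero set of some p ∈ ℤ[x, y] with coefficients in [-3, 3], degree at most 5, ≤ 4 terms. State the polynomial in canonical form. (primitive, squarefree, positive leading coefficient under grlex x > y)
(a) The degree is 4 — no degree-3 curve has this shape.
(b) Checking where it meets the axes: the visible y-axis segment lies entirely on the curve.
(c) Assembling these constraints gives the stated polynomial.

3*x^3*y - 3*x^2*y^2 + x*y^3 + 2*x^2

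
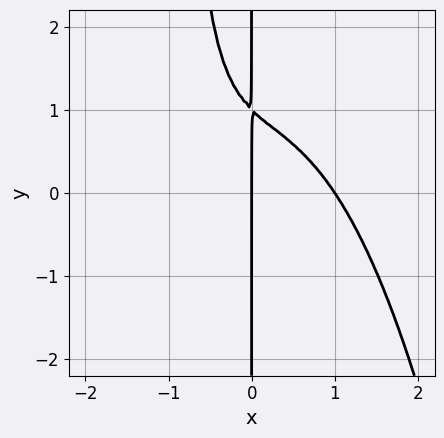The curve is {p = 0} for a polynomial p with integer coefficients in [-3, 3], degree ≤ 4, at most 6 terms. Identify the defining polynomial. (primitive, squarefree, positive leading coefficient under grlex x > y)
First, degree: the shape is more complex than any degree-3 curve, so deg p = 4.
Then, against the integer gridlines: among the integer gridlines, it crosses the x-axis at x ∈ {0, 1}; every point of the y-axis in the box is on the curve.
Finally, these observations pin down the coefficients.

x^4 + x^2*y + x*y - x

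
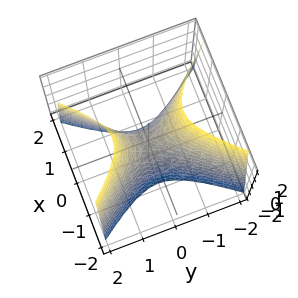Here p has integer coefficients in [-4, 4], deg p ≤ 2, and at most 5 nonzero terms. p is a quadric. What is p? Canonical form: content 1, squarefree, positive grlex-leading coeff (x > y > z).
3*x^2 - 2*y^2 + z

(a) deg p = 2.
(b) Symmetries: mirror symmetry y ↦ −y ⇒ only even powers of y; the x ↦ −x reflection is a symmetry, so x appears only in even powers.
(c) Reading off the gridlines: it crosses the z-axis at the gridline z = 0; it crosses the x-axis at the gridline x = 0.
(d) Assembling these constraints gives the stated polynomial.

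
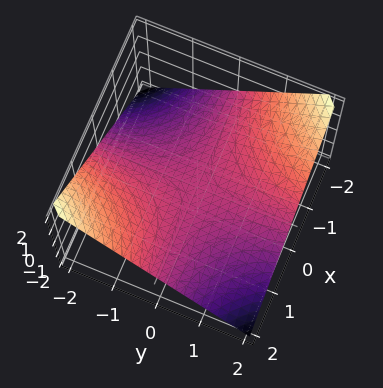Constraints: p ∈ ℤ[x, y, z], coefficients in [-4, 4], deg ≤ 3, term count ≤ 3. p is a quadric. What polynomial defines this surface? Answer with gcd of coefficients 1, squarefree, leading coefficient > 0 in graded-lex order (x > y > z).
1. deg p = 2. A saddle surface; a quadric.
2. Reading off the gridlines: it crosses the z-axis at the gridline z = 0; every point of the y-axis in the box is on the surface; the visible x-axis segment lies entirely on the surface.
3. These observations pin down the coefficients.

x*y + 2*z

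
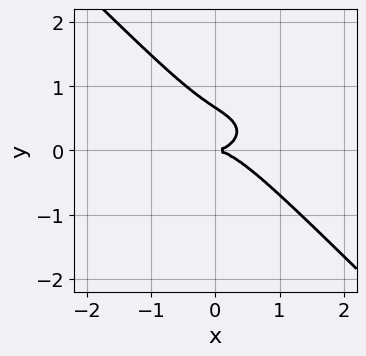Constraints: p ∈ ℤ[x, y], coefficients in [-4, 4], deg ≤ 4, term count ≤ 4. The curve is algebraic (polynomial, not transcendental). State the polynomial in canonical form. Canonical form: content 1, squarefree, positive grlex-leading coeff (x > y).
x^3 + 2*x*y^2 + 3*y^3 - 2*y^2

First, degree: no degree-2 curve has this shape, so deg p = 3.
Next, from the axis intercepts and sections: it crosses the x-axis at the gridline x = 0; it crosses the y-axis at the gridline y = 0.
Finally, fitting integer coefficients to these (and the overall shape) gives p.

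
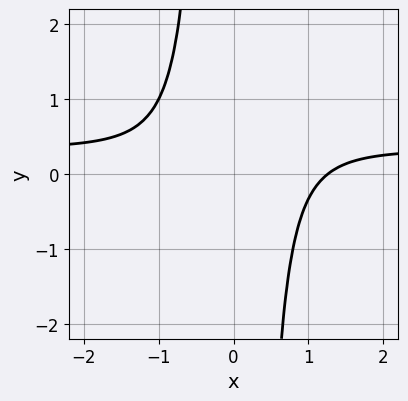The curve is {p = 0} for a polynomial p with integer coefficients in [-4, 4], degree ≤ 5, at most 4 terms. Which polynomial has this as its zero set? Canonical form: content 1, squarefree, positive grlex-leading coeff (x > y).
1. deg p = 4. No degree-3 curve has this shape.
2. Observable constraints: the curve avoids every integer y-axis point in the box.
3. Matching integer coefficients to the picture gives p.

3*x^3*y - x^3 + 2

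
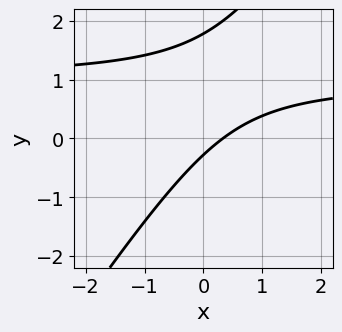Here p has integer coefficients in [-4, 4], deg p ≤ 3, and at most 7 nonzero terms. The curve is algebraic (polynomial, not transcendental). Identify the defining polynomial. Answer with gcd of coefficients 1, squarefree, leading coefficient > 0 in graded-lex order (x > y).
The degree is 2 — the shape is more complex than any degree-1 curve.
Putting this together gives p.

3*x*y - 2*y^2 - 3*x + 3*y + 1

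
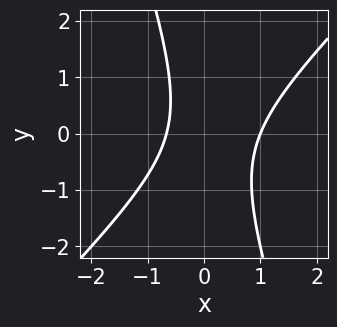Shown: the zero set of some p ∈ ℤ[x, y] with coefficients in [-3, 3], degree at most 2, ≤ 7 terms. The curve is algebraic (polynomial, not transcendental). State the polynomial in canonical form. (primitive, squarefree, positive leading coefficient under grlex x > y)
Degree: a generic line meets the curve in up to 2 points, so deg p = 2.
Against the integer gridlines: one x-axis crossing is at x = 1; it misses every integer gridline on the y-axis.
These observations pin down the coefficients.

3*x^2 - 2*x*y - y^2 - x - 2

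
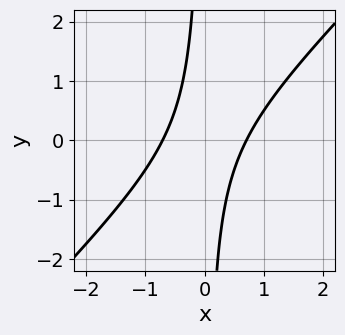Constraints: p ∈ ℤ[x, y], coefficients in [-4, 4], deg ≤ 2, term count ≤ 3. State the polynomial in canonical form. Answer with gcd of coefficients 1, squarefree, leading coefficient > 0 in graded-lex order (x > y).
1. deg p = 2. A generic line meets the curve in up to 2 points.
2. From the axis intercepts and sections: the curve avoids every integer y-axis point in the box.
3. Matching integer coefficients to the picture gives p.

2*x^2 - 2*x*y - 1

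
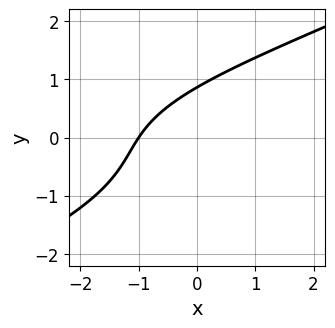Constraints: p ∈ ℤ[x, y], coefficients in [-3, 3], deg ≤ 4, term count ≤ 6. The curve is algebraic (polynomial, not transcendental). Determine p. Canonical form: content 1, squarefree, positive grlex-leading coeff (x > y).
x*y^2 - 2*y^3 + 3*x - 2*y + 3

1. The degree is 3 — a generic line meets the curve in up to 3 points.
2. Checking where it meets the axes: one x-axis crossing is at x = -1.
3. Together with the visible shape, these determine p as stated.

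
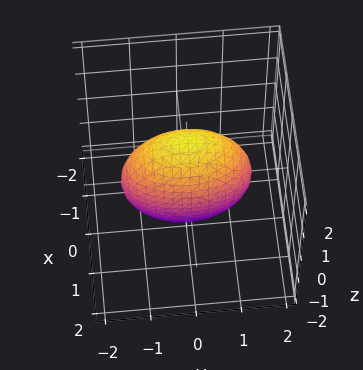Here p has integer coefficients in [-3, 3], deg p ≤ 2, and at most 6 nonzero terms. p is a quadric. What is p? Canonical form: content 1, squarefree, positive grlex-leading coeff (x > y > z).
3*x^2 + y^2 + z^2 - 2

First, degree: a closed, bounded, convex surface; a quadric, so deg p = 2.
Next, symmetries: the z ↦ −z reflection is a symmetry, so z appears only in even powers; mirror symmetry x ↦ −x ⇒ only even powers of x; it's symmetric under y → −y, forcing even powers of y.
Finally, together with the visible shape, these determine p as stated.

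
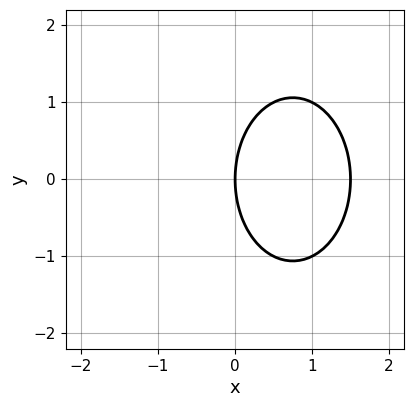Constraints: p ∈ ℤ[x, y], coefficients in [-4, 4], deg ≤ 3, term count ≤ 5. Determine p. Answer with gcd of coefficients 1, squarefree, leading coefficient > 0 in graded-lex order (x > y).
First, degree: no degree-1 curve has this shape, so deg p = 2.
Then, symmetries: the y ↦ −y reflection is a symmetry, so y appears only in even powers.
Next, checking where it meets the axes: it meets the x-axis at x = 0 (among the integer gridlines); it meets the y-axis at y = 0 (among the integer gridlines).
Finally, matching integer coefficients to the picture gives p.

2*x^2 + y^2 - 3*x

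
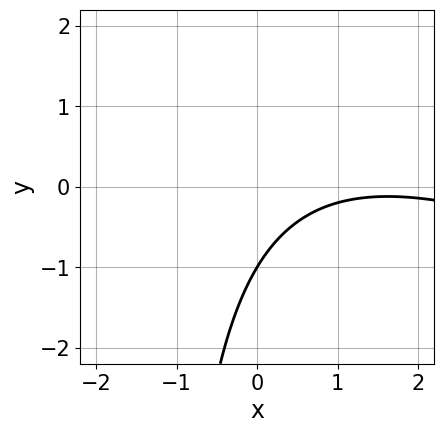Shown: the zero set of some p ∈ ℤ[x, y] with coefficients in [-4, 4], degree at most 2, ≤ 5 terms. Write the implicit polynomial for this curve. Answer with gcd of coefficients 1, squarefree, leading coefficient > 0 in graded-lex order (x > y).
x^2 + 2*x*y - 3*x + 3*y + 3

First, degree: the shape is more complex than any degree-1 curve, so deg p = 2.
Then, from the visible intercepts: one y-axis crossing is at y = -1; it misses every integer gridline on the x-axis.
Finally, the integer polynomial consistent with all of this is the stated p.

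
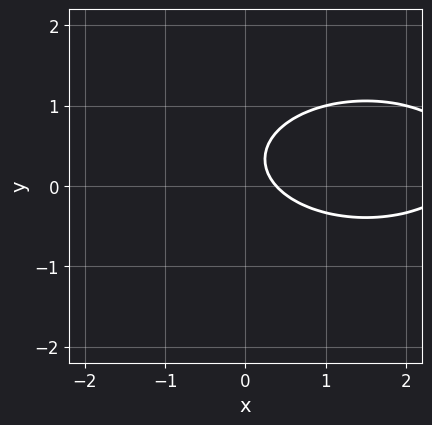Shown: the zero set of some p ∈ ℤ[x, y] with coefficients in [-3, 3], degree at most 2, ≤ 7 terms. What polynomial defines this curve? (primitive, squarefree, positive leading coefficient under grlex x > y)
x^2 + 3*y^2 - 3*x - 2*y + 1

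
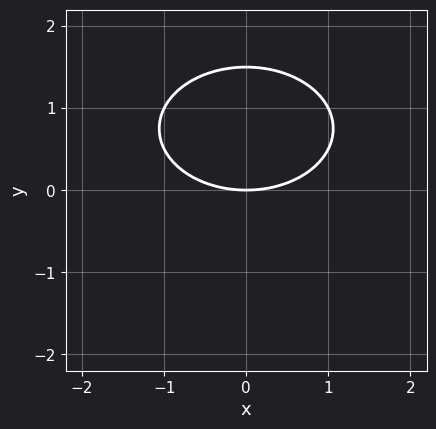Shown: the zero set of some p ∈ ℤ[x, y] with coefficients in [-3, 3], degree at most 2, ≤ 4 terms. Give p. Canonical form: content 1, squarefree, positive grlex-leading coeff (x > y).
x^2 + 2*y^2 - 3*y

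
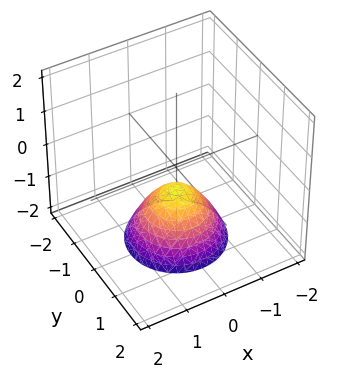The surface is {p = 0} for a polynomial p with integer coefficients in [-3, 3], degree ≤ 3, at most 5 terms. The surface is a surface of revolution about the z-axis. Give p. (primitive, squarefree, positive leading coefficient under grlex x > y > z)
deg p = 2. No degree-1 surface has this shape.
Symmetries: the surface is invariant under rotation about z: p = q(x² + y², z).
From the axis intercepts and sections: no y-intercept at any integer in the box; no x-intercept at any integer in the box; a circular section at z = -2 has radius between 1 and 2.
Matching integer coefficients to the picture gives p.

3*x^2 + 3*y^2 + 3*z + 2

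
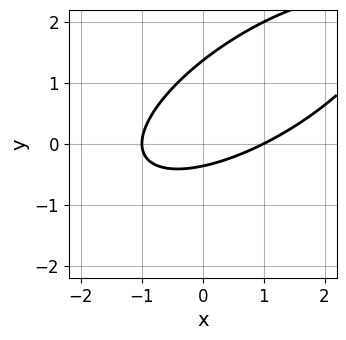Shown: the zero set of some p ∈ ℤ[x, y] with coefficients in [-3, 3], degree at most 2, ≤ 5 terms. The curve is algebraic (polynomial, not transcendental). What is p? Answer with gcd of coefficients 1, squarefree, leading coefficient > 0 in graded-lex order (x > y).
x^2 - 2*x*y + 2*y^2 - 2*y - 1

The degree is 2 — a generic line meets the curve in up to 2 points.
Reading off the gridlines: among the integer gridlines, it crosses the x-axis at x ∈ {-1, 1}.
Together with the visible shape, these determine p as stated.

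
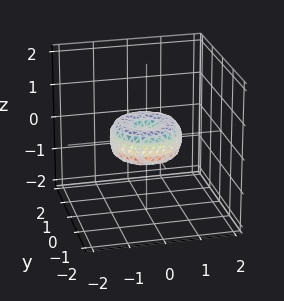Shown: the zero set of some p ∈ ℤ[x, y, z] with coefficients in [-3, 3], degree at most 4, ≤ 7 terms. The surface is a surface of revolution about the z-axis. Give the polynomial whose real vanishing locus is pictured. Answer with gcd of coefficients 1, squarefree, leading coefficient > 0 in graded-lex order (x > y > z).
x^4 + 2*x^2*y^2 + y^4 - x^2 - y^2 + z^2

First, the degree is 4 — no degree-3 surface has this shape.
Next, symmetries: every cross-section ⟂ z is a circle, so x, y appear only via x² + y².
Next, against the integer gridlines: the y-axis gridline crossings are at y ∈ {-1, 0, 1}; the x-axis gridline crossings are at x ∈ {-1, 0, 1}.
Finally, putting this together gives p.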